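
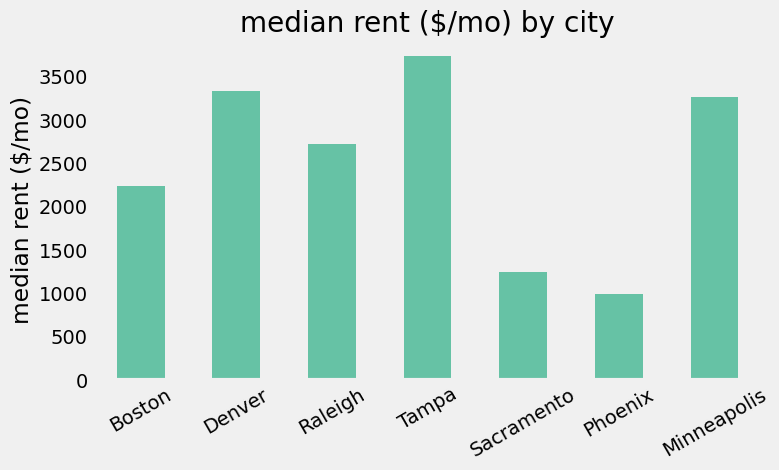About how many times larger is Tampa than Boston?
Tampa ≈ 3500, Boston ≈ 2000; 3500/2000 ≈ 1.75.

≈ 1.75×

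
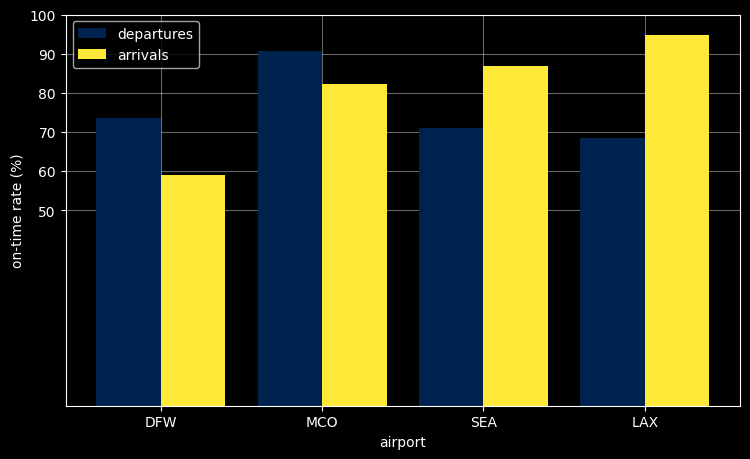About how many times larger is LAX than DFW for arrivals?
LAX ≈ 90, DFW ≈ 60; 90/60 ≈ 1.5.

≈ 1.5×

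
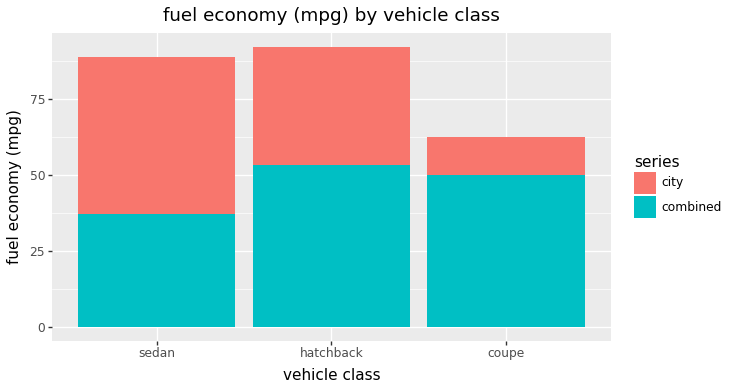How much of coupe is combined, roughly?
≈ 50

combined top ≈ 50, bottom ≈ 0; segment ≈ 50.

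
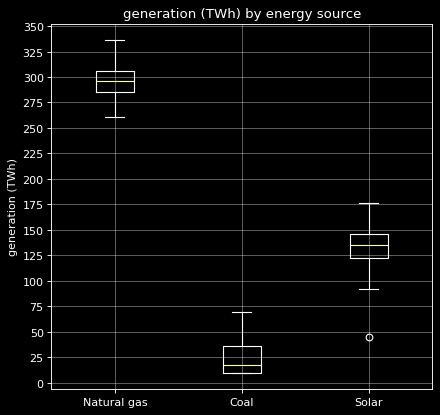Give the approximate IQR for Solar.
Q3 ≈ 150, Q1 ≈ 125; IQR ≈ 25.

≈ 25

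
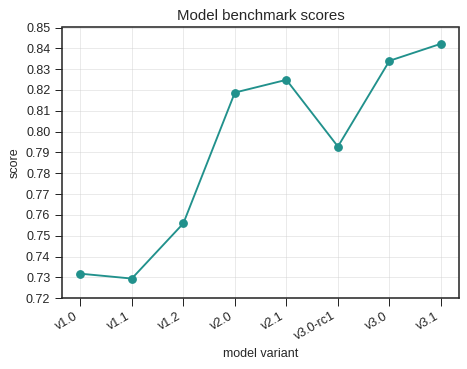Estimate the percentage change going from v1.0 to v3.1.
≈ +15.1%

v1.0 ≈ 0.73, v3.1 ≈ 0.84; (0.84 − 0.73) / 0.73 ≈ +15.1%.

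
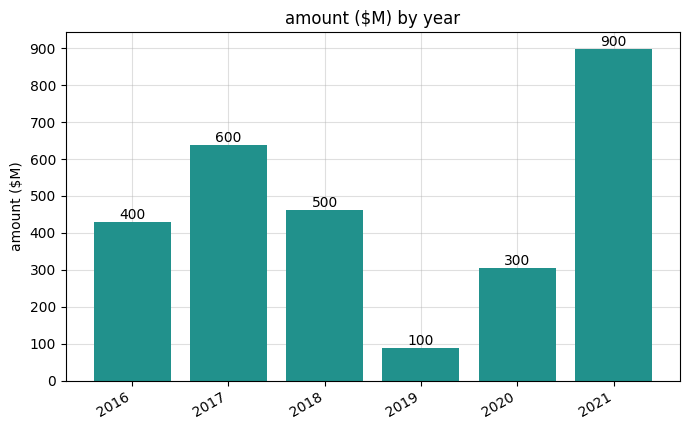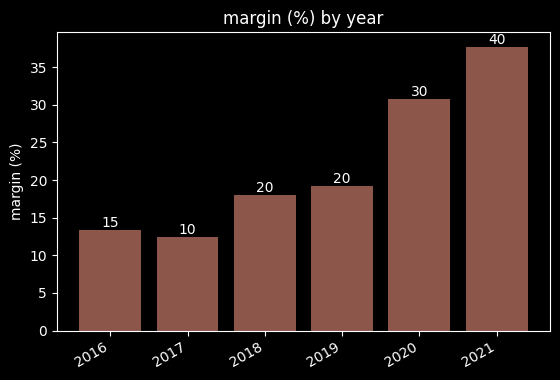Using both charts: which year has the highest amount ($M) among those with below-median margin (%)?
2017

Chart 2 median margin (%) ≈ 20; below-median years: 2016, 2017, 2018. Among those, 2017 has the highest amount ($M) (≈ 600).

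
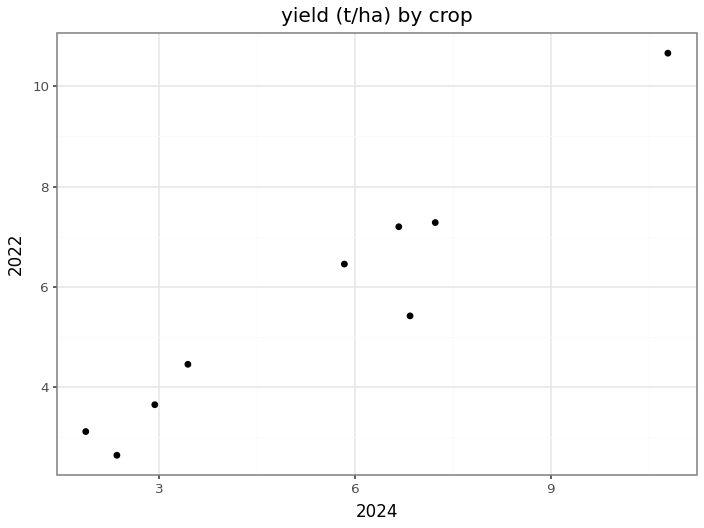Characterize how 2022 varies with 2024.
Points are positively correlated; strong (|r| ≈ 1.0).

positive, strong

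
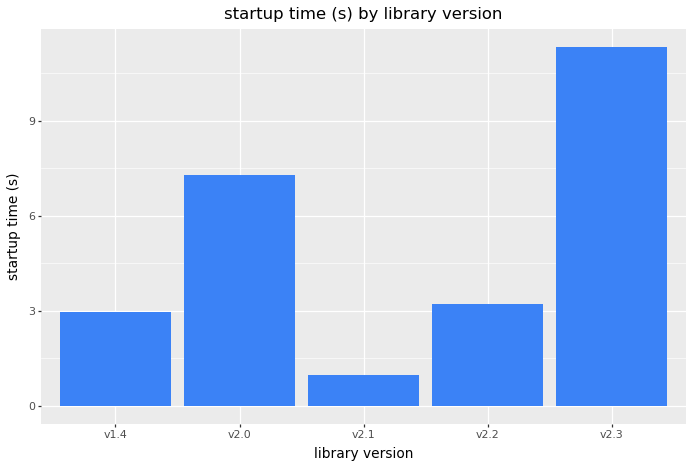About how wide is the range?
≈ 10

Max v2.3 ≈ 11, min v2.1 ≈ 1; range ≈ 10.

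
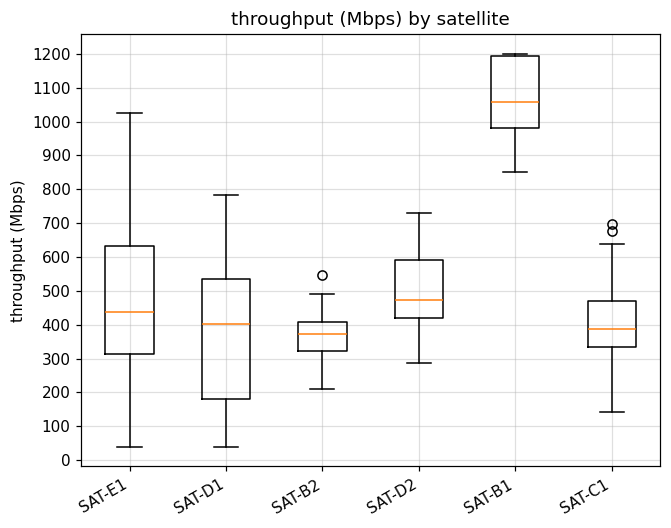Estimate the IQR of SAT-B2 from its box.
Q3 ≈ 400, Q1 ≈ 300; IQR ≈ 100.

≈ 100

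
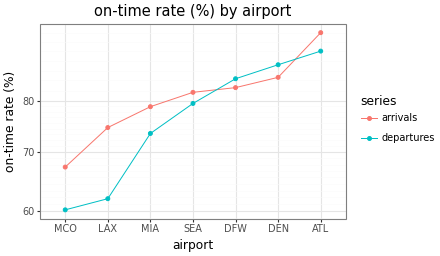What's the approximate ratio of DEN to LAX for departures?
DEN ≈ 90, LAX ≈ 60; 90/60 ≈ 1.5.

≈ 1.5×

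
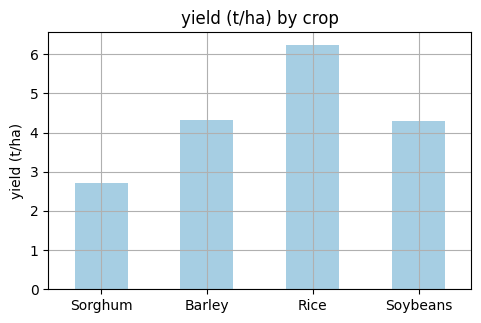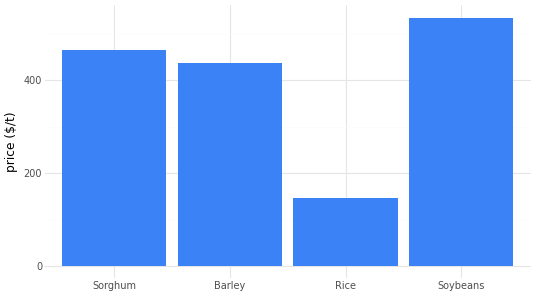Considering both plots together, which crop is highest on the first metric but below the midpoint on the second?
Rice

Chart 2 median price ($/t) ≈ 450; below-median crops: Barley, Rice. Among those, Rice has the highest yield (t/ha) (≈ 6).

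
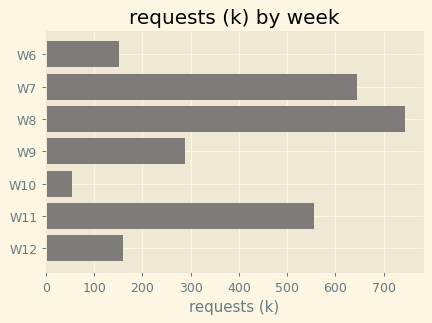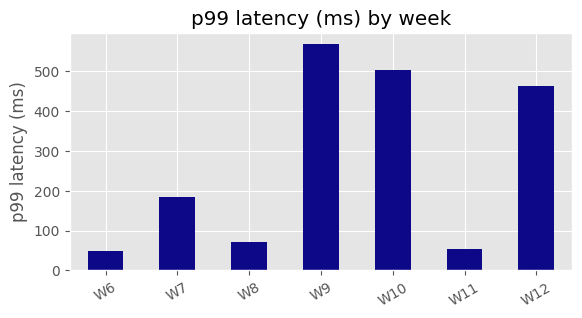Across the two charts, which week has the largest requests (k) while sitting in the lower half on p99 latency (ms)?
W8

Chart 2 median p99 latency (ms) ≈ 200; below-median weeks: W6, W8, W11. Among those, W8 has the highest requests (k) (≈ 700).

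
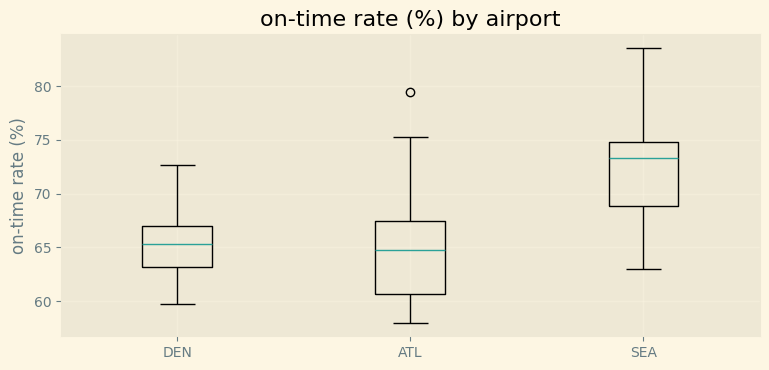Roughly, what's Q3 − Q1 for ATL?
≈ 6

Q3 ≈ 67, Q1 ≈ 61; IQR ≈ 6.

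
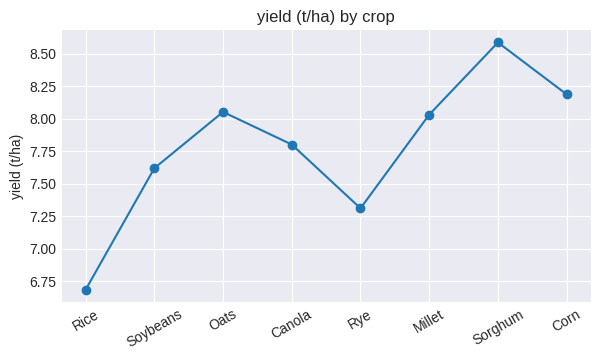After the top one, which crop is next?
Top 3: Sorghum ≈ 8.6, Corn ≈ 8.2, Oats ≈ 8.0.

Corn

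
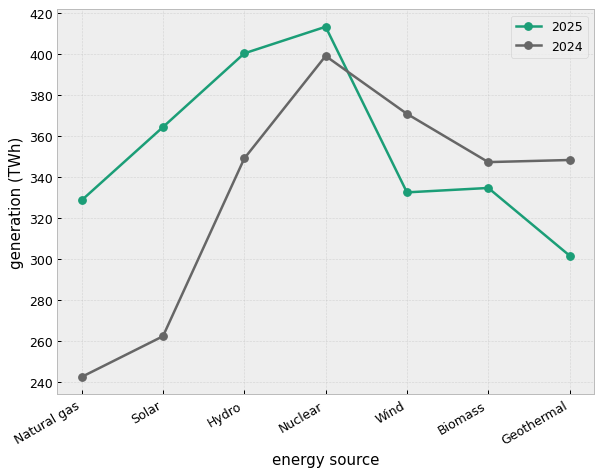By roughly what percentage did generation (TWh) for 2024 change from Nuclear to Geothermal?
≈ -15%

Nuclear ≈ 400, Geothermal ≈ 340; (340 − 400) / 400 ≈ -15%.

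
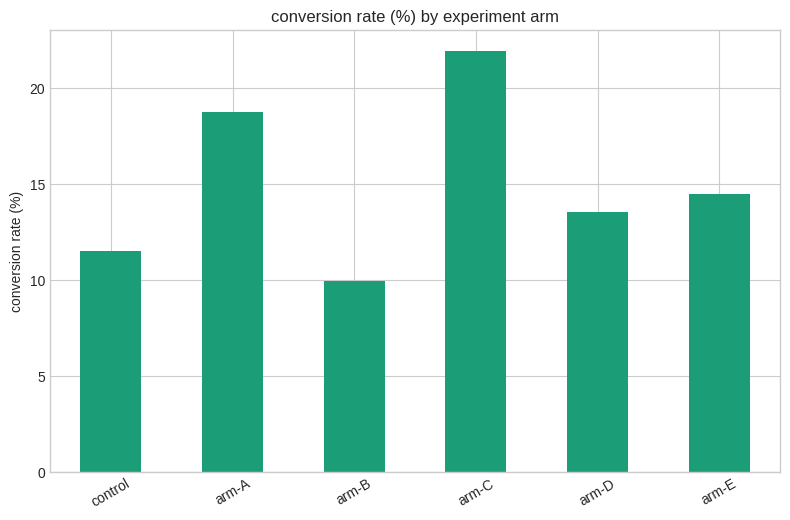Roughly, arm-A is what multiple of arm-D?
≈ 1.29×

arm-A ≈ 18, arm-D ≈ 14; 18/14 ≈ 1.29.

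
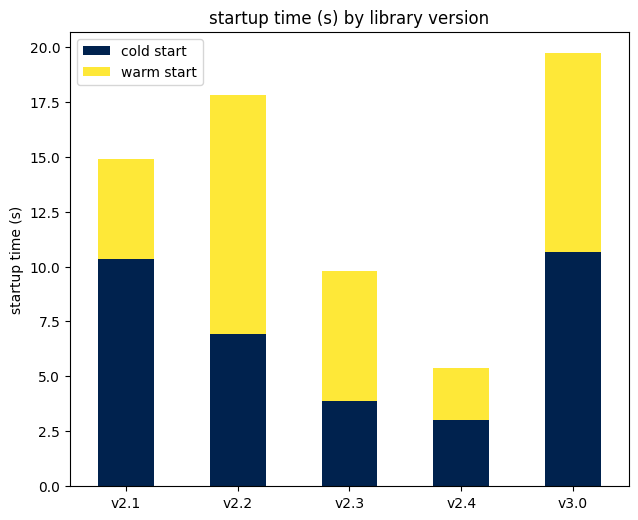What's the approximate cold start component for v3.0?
cold start top ≈ 10, bottom ≈ 0; segment ≈ 10.

≈ 10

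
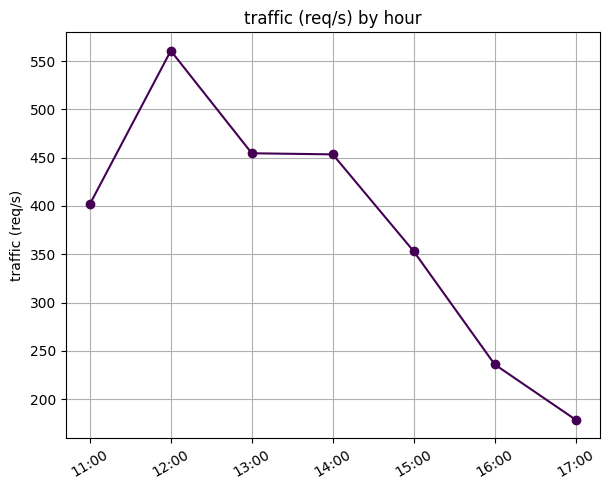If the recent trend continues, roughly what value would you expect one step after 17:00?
≈ 125

Last three: 350, 250, 200 → slope ≈ -75/step → next ≈ 125.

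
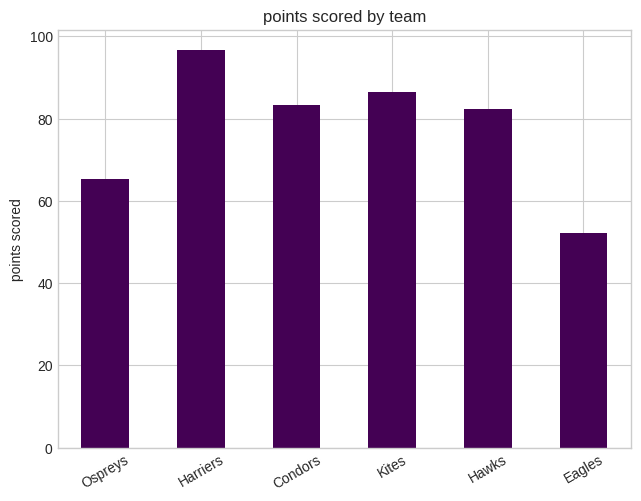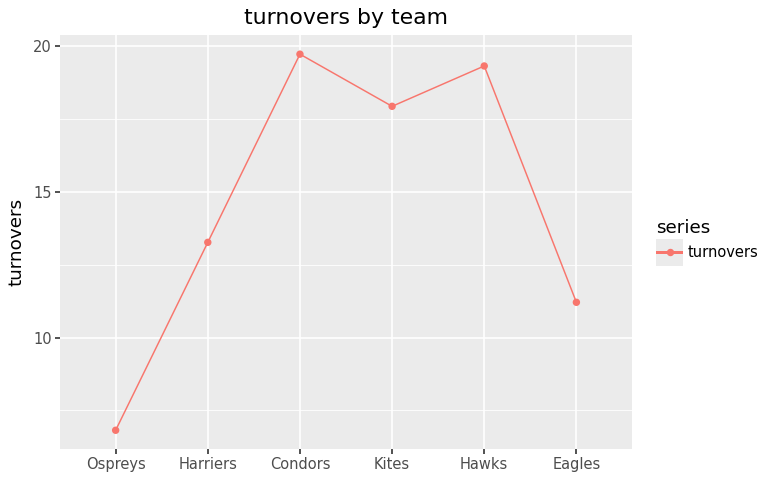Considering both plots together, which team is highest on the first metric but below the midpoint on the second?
Harriers

Chart 2 median turnovers ≈ 16; below-median teams: Ospreys, Harriers, Eagles. Among those, Harriers has the highest points scored (≈ 100).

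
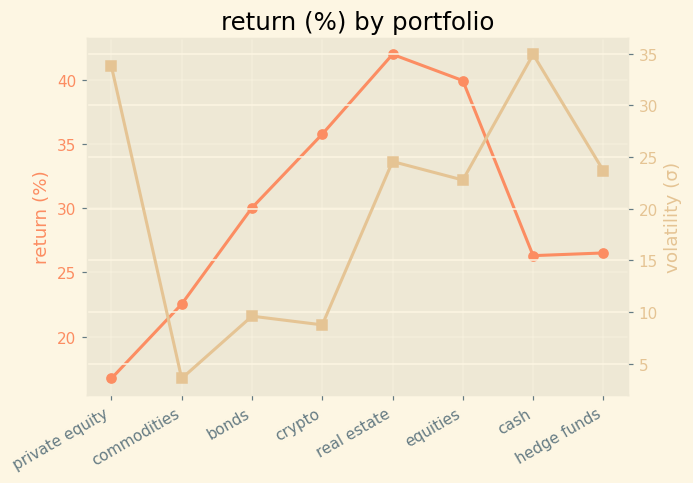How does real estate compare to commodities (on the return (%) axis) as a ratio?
≈ 1.6×

real estate ≈ 40, commodities ≈ 25; 40/25 ≈ 1.6.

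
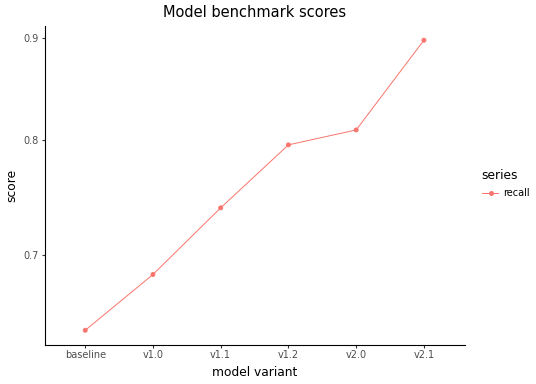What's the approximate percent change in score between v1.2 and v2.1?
≈ +12.5%

v1.2 ≈ 0.80, v2.1 ≈ 0.90; (0.90 − 0.80) / 0.80 ≈ +12.5%.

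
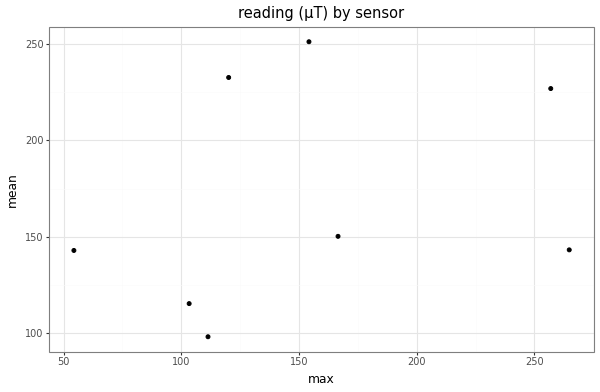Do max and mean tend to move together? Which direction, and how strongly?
Points are positively correlated; weak (|r| ≈ 0.3).

positive, weak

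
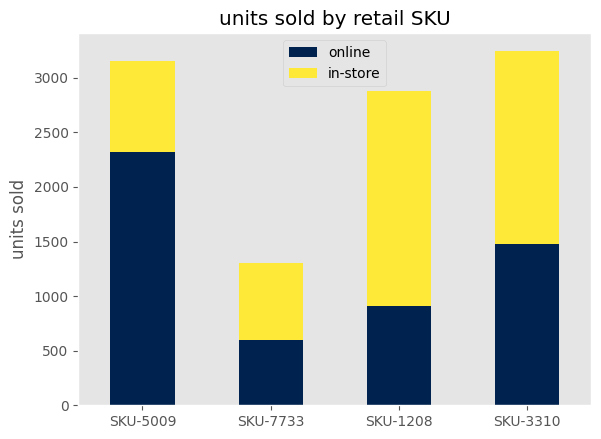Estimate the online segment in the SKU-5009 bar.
online top ≈ 2500, bottom ≈ 0; segment ≈ 2500.

≈ 2500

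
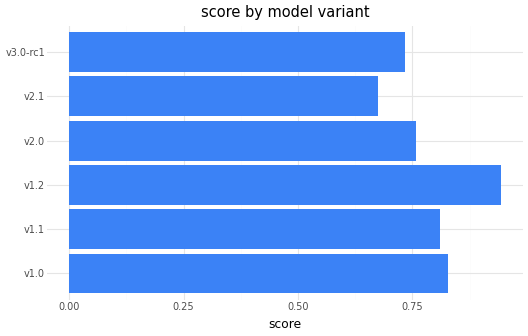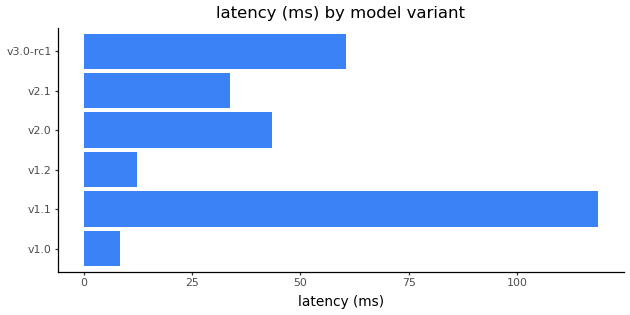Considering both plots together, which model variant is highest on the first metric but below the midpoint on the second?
Chart 2 median latency (ms) ≈ 40; below-median model variants: v1.0, v1.2, v2.1. Among those, v1.2 has the highest score (≈ 0.9).

v1.2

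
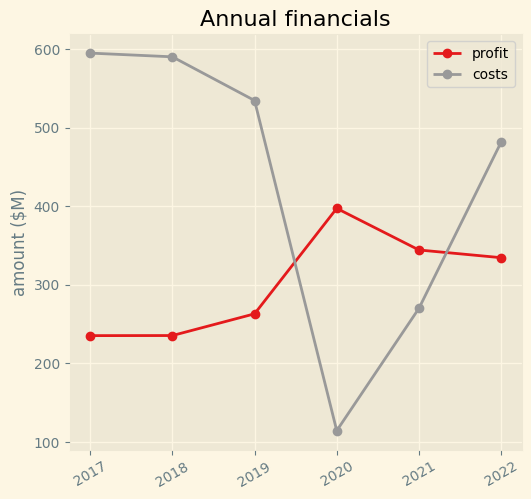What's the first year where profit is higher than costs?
2019: profit ≈ 250 vs costs ≈ 550 (not yet); 2020: profit ≈ 400 vs costs ≈ 100 (first crossover).

2020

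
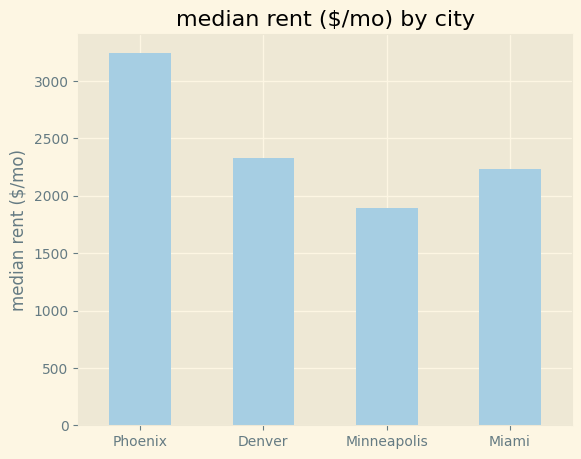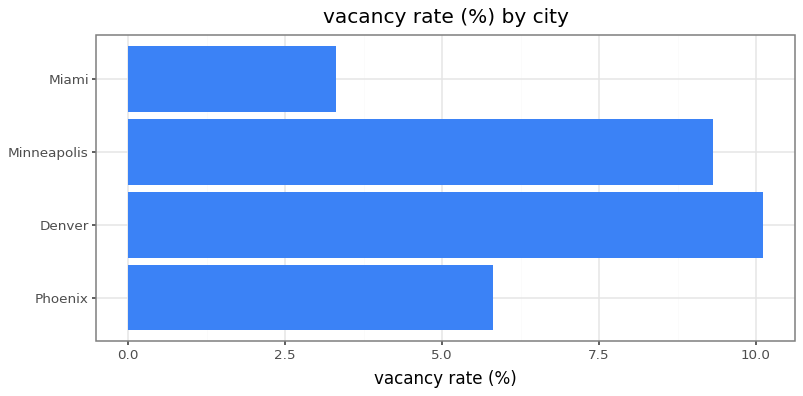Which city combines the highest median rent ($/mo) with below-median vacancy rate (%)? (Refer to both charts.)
Chart 2 median vacancy rate (%) ≈ 8; below-median cities: Phoenix, Miami. Among those, Phoenix has the highest median rent ($/mo) (≈ 3000).

Phoenix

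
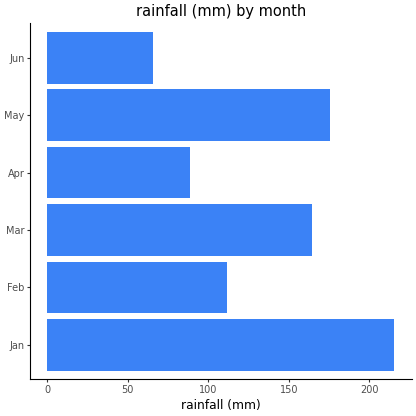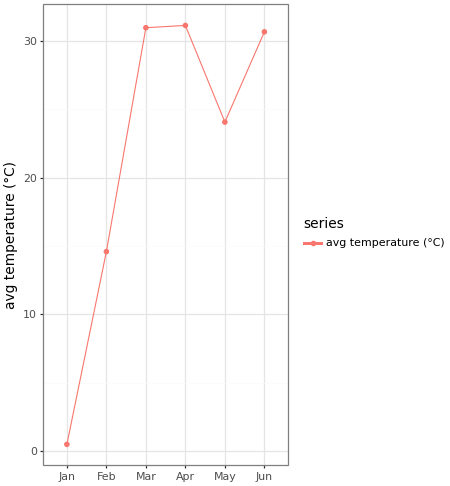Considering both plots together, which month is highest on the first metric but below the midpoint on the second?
Jan

Chart 2 median avg temperature (°C) ≈ 25; below-median months: Jan, Feb, May. Among those, Jan has the highest rainfall (mm) (≈ 220).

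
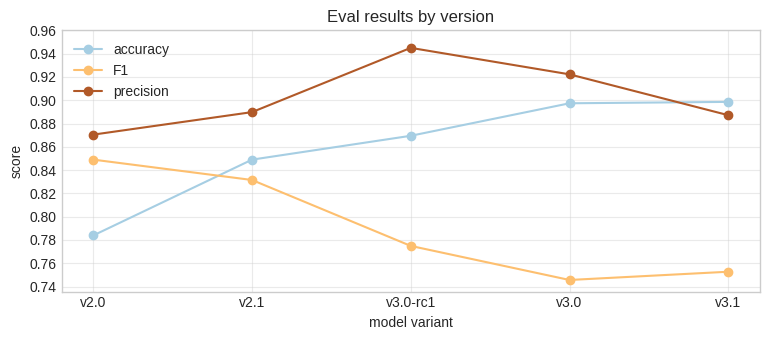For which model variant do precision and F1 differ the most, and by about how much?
v3.0: precision ≈ 0.92, F1 ≈ 0.74 → gap ≈ 0.18. Next-largest (v3.0-rc1) is only ≈ 0.16.

v3.0, ≈ 0.18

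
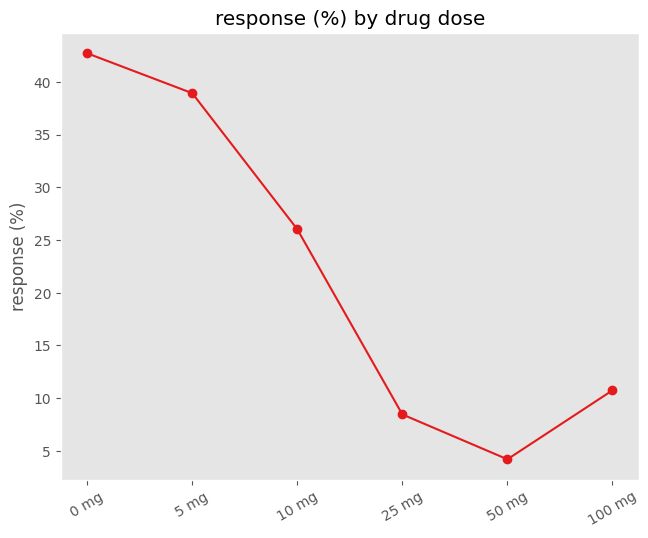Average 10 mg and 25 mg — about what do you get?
≈ 18

(25 + 10) / 2 ≈ 18.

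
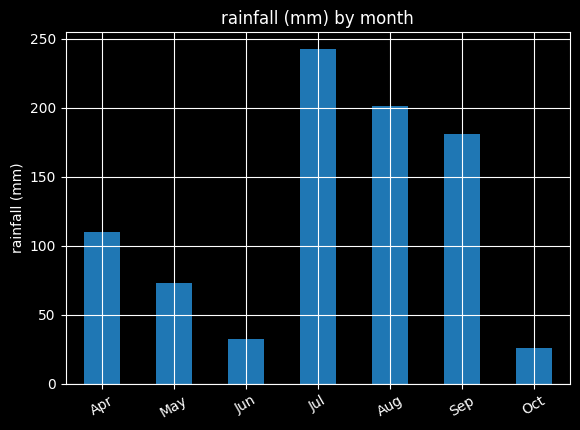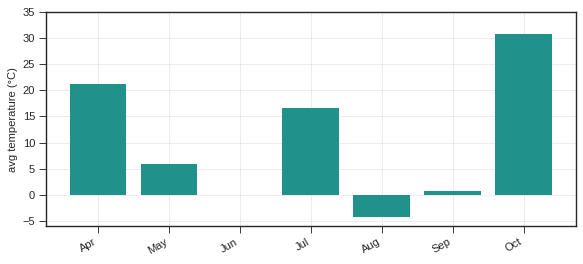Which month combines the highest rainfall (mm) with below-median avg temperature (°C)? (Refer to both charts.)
Aug

Chart 2 median avg temperature (°C) ≈ 5; below-median months: Jun, Aug, Sep. Among those, Aug has the highest rainfall (mm) (≈ 200).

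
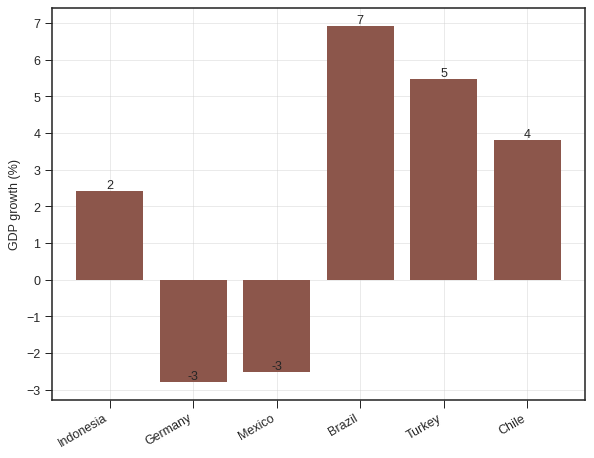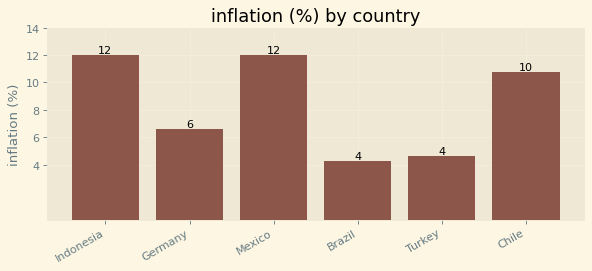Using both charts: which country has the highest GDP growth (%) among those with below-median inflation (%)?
Chart 2 median inflation (%) ≈ 8; below-median countries: Germany, Brazil, Turkey. Among those, Brazil has the highest GDP growth (%) (≈ 7).

Brazil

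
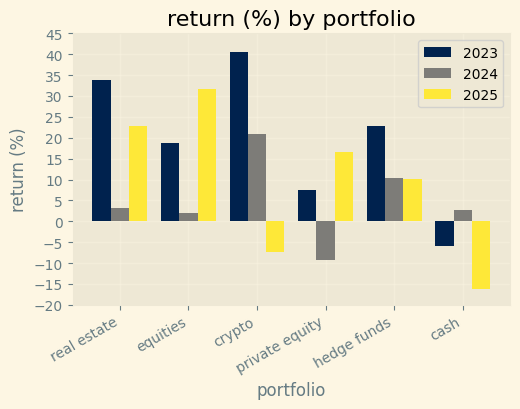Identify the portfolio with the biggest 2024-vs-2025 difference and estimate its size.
equities: 2024 ≈ 0, 2025 ≈ 30 → gap ≈ 30. Next-largest (crypto) is only ≈ 25.

equities, ≈ 30 %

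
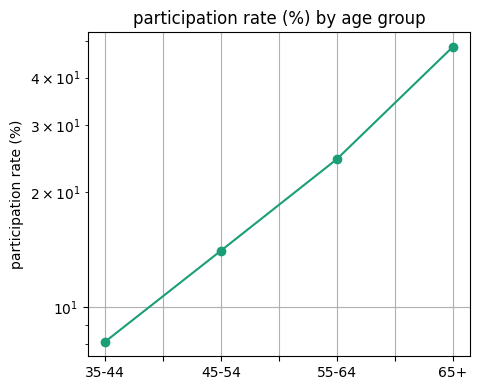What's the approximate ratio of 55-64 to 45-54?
≈ 1.67×

55-64 ≈ 25, 45-54 ≈ 15; 25/15 ≈ 1.67.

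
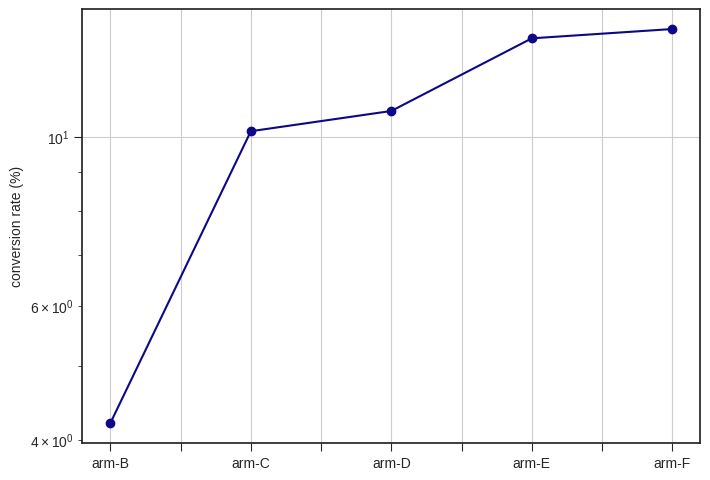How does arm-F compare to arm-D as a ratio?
arm-F ≈ 14, arm-D ≈ 11; 14/11 ≈ 1.27.

≈ 1.27×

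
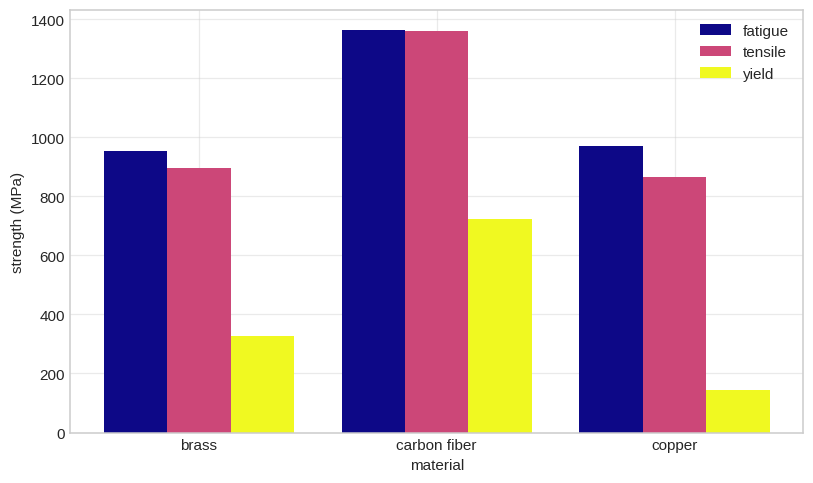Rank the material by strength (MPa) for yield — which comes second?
Top 3 for yield: carbon fiber ≈ 800, brass ≈ 400, copper ≈ 200.

brass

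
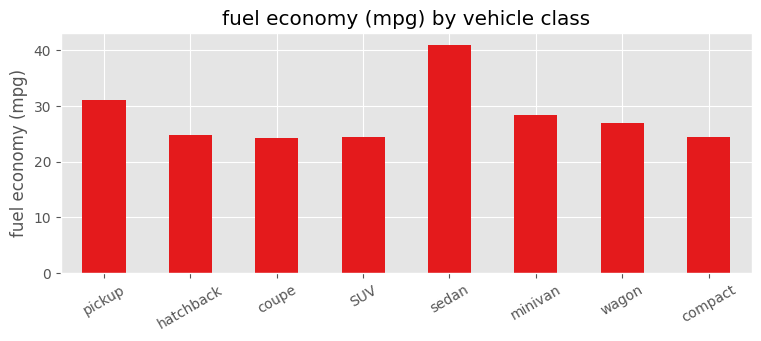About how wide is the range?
≈ 15

Max sedan ≈ 40, min coupe ≈ 25; range ≈ 15.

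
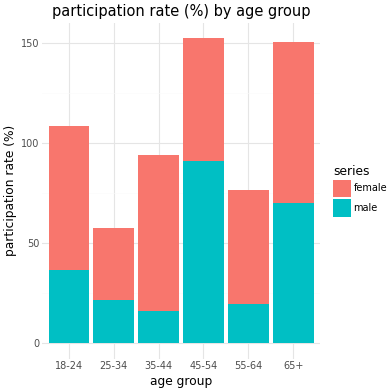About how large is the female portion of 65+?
female top ≈ 160, bottom ≈ 80; segment ≈ 80.

≈ 80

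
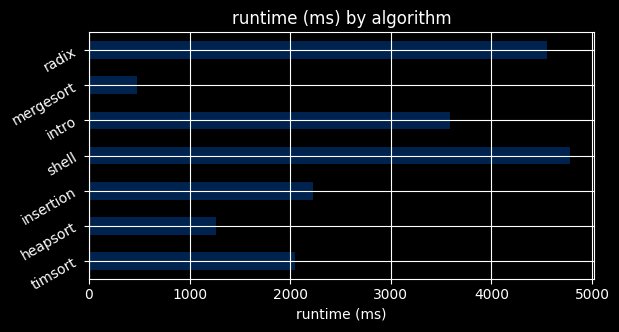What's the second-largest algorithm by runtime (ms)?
Top 3: shell ≈ 5000, radix ≈ 4500, intro ≈ 3500.

radix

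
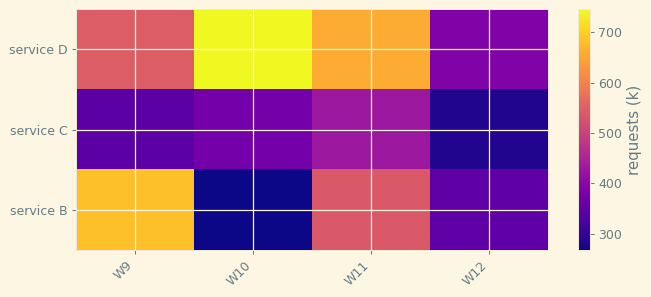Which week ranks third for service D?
Top 4 for service D: W10 ≈ 750, W11 ≈ 650, W9 ≈ 550, W12 ≈ 400.

W9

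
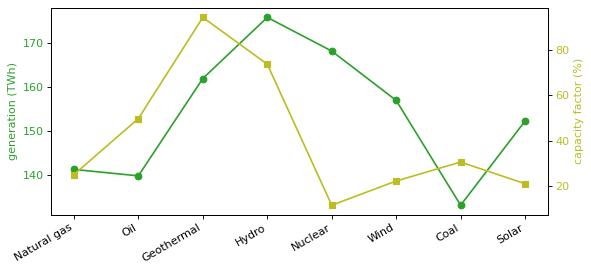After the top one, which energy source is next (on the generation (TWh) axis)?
Nuclear

Top 3 (on the generation (TWh) axis): Hydro ≈ 175, Nuclear ≈ 170, Geothermal ≈ 160.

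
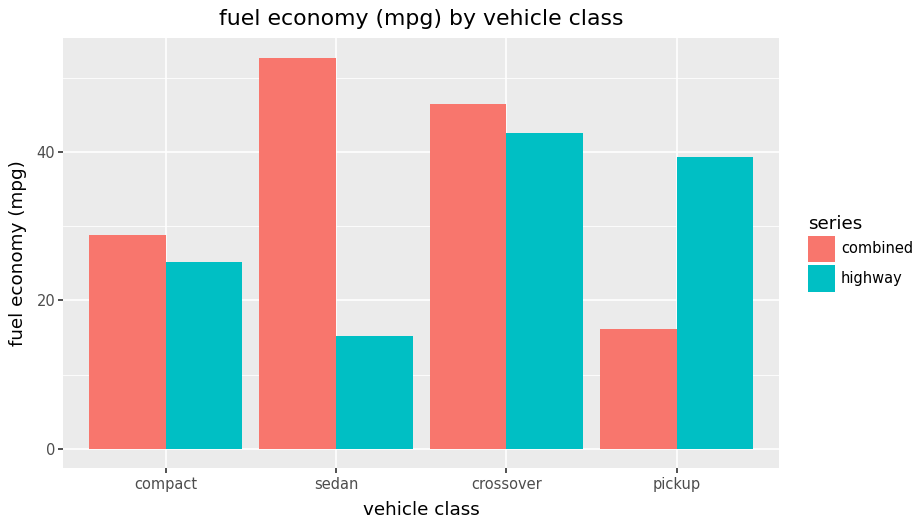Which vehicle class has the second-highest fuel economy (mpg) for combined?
crossover

Top 3 for combined: sedan ≈ 55, crossover ≈ 45, compact ≈ 30.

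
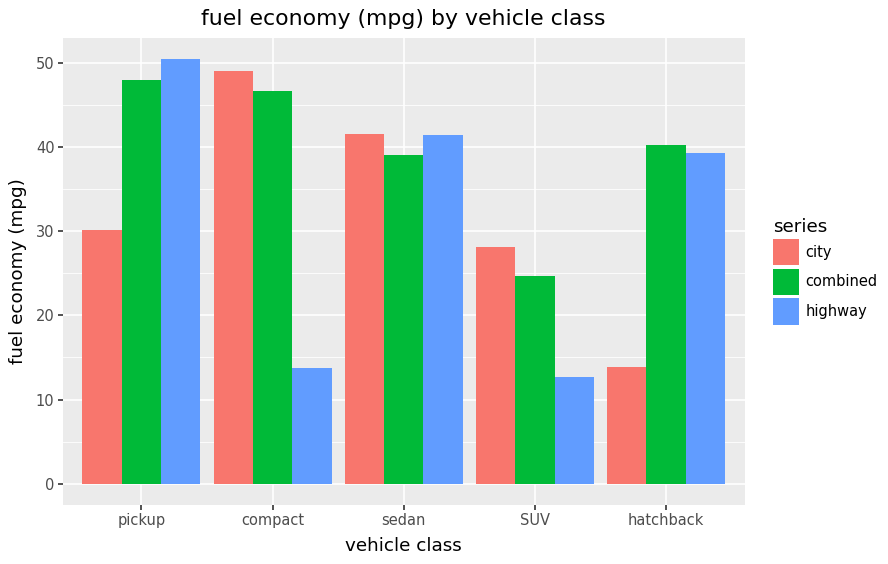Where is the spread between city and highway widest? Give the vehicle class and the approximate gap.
compact, ≈ 35 mpg

compact: city ≈ 50, highway ≈ 15 → gap ≈ 35. Next-largest (hatchback) is only ≈ 25.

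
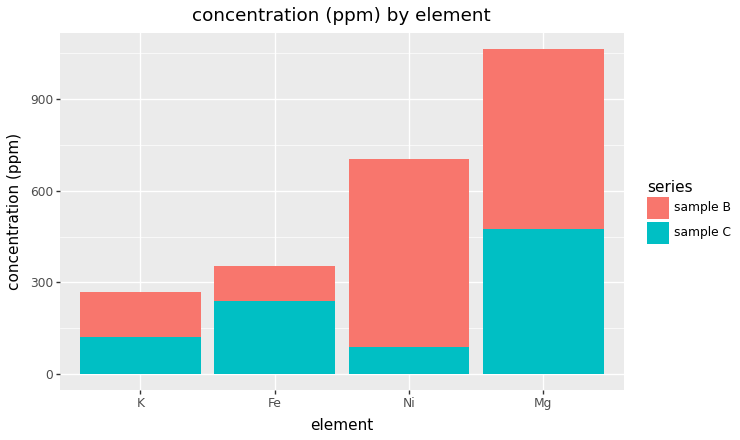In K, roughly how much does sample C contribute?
sample C top ≈ 100, bottom ≈ 0; segment ≈ 100.

≈ 100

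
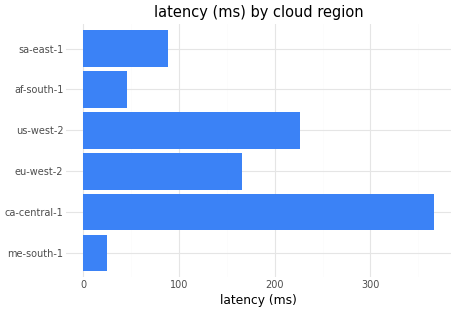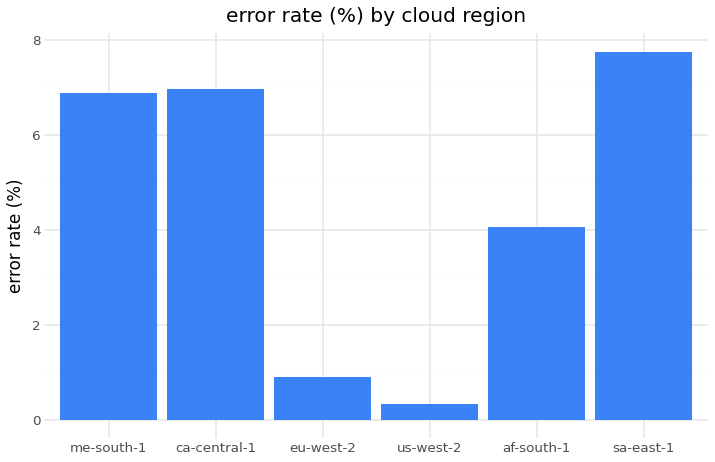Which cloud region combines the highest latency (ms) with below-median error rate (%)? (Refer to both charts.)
Chart 2 median error rate (%) ≈ 5; below-median cloud regions: eu-west-2, us-west-2, af-south-1. Among those, us-west-2 has the highest latency (ms) (≈ 250).

us-west-2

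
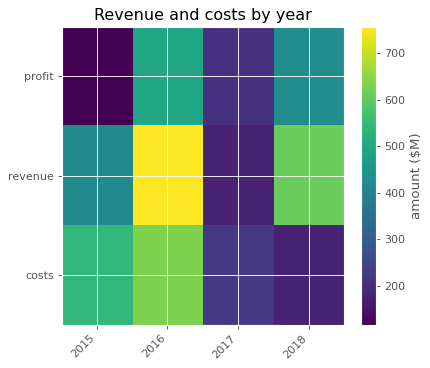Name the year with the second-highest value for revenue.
2018

Top 3 for revenue: 2016 ≈ 800, 2018 ≈ 600, 2015 ≈ 400.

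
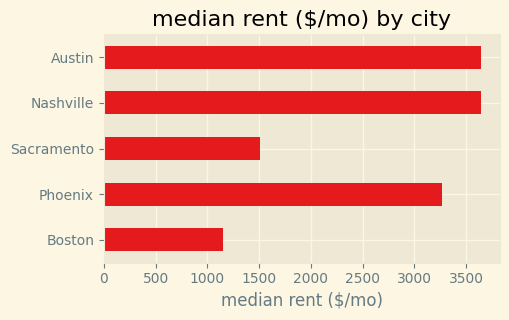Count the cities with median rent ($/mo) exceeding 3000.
Above 3000: Phoenix, Nashville, Austin.

3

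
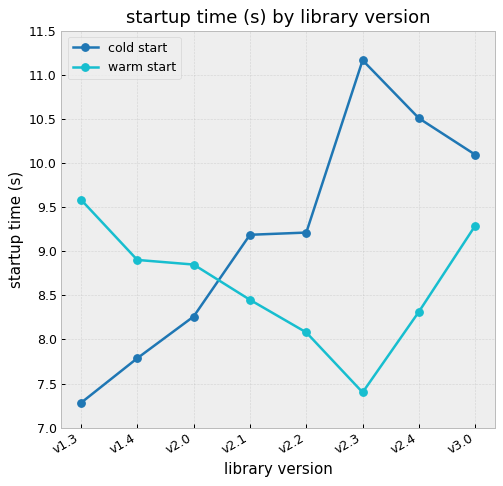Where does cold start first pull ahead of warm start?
v2.1

v2.0: cold start ≈ 8.5 vs warm start ≈ 9.0 (not yet); v2.1: cold start ≈ 9.0 vs warm start ≈ 8.5 (first crossover).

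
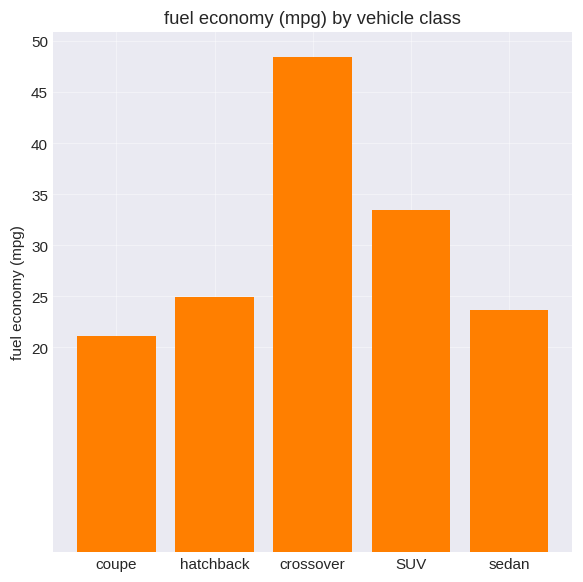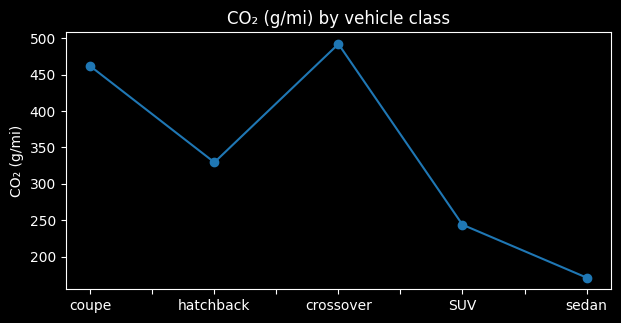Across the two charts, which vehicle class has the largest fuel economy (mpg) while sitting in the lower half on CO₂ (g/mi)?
Chart 2 median CO₂ (g/mi) ≈ 350; below-median vehicle classes: SUV, sedan. Among those, SUV has the highest fuel economy (mpg) (≈ 35).

SUV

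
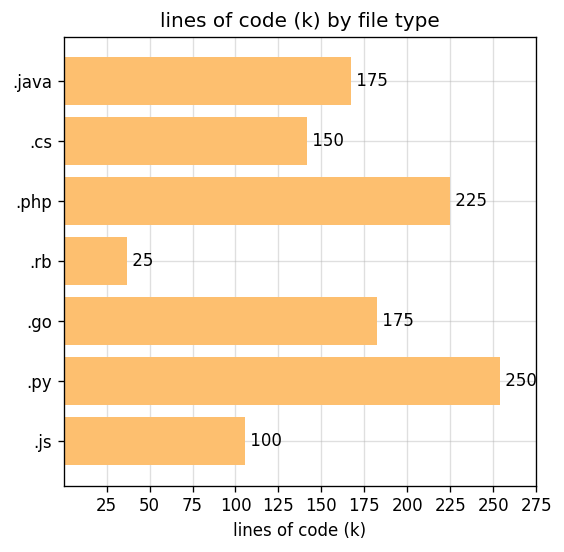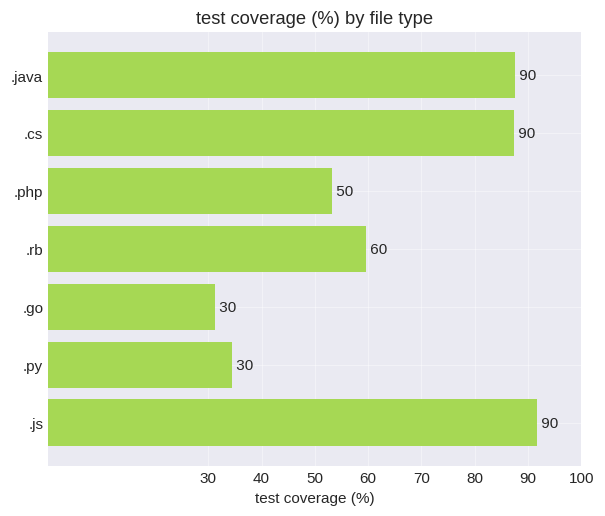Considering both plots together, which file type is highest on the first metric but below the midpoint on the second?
.py

Chart 2 median test coverage (%) ≈ 60; below-median file types: .php, .go, .py. Among those, .py has the highest lines of code (k) (≈ 250).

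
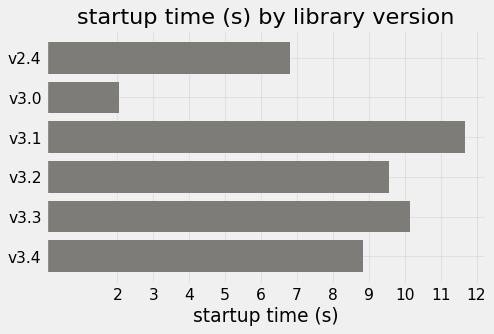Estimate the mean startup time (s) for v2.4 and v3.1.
≈ 10

(7 + 12) / 2 ≈ 10.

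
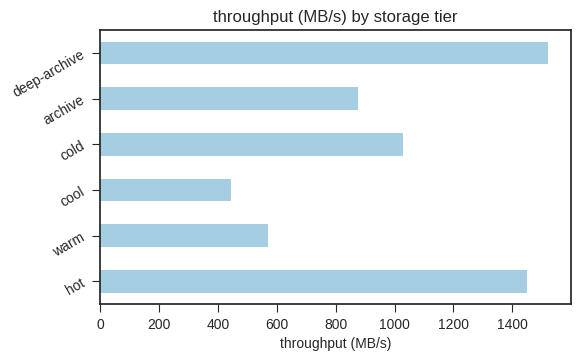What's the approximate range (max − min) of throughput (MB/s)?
≈ 1200

Max deep-archive ≈ 1600, min cool ≈ 400; range ≈ 1200.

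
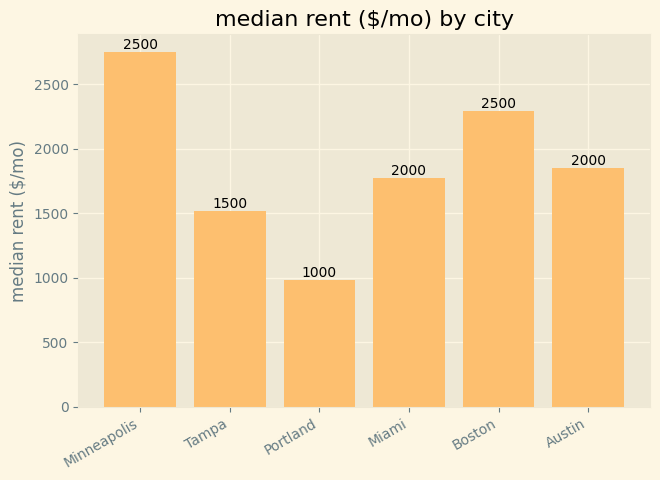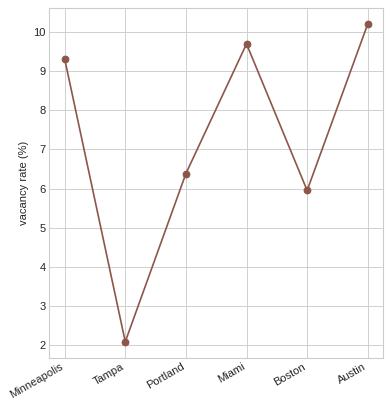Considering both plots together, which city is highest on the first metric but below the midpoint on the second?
Boston

Chart 2 median vacancy rate (%) ≈ 8; below-median cities: Tampa, Portland, Boston. Among those, Boston has the highest median rent ($/mo) (≈ 2500).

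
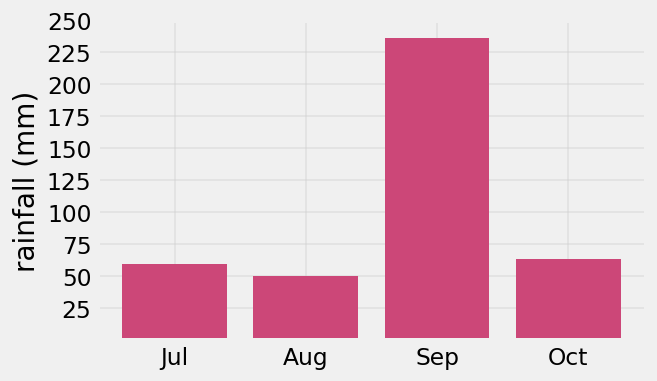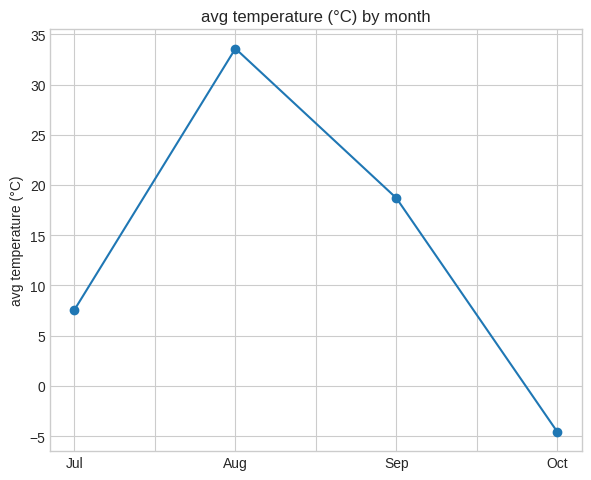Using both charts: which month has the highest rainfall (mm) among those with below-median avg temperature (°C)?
Oct

Chart 2 median avg temperature (°C) ≈ 15; below-median months: Jul, Oct. Among those, Oct has the highest rainfall (mm) (≈ 75).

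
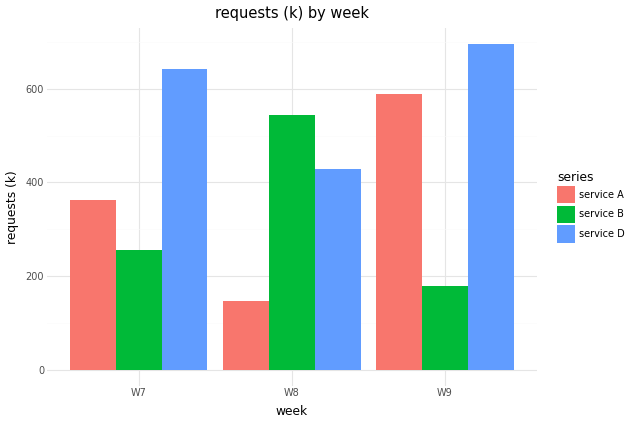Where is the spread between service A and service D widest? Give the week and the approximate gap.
W8, ≈ 300 k

W8: service A ≈ 100, service D ≈ 400 → gap ≈ 300. Next-largest (W7) is only ≈ 200.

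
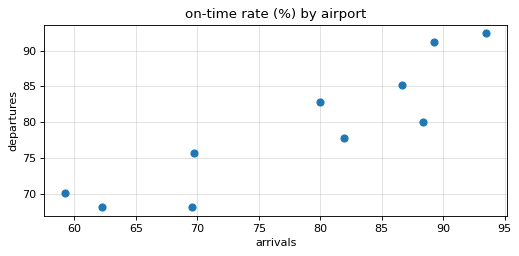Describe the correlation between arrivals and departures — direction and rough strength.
positive, strong

Points are positively correlated; strong (|r| ≈ 0.9).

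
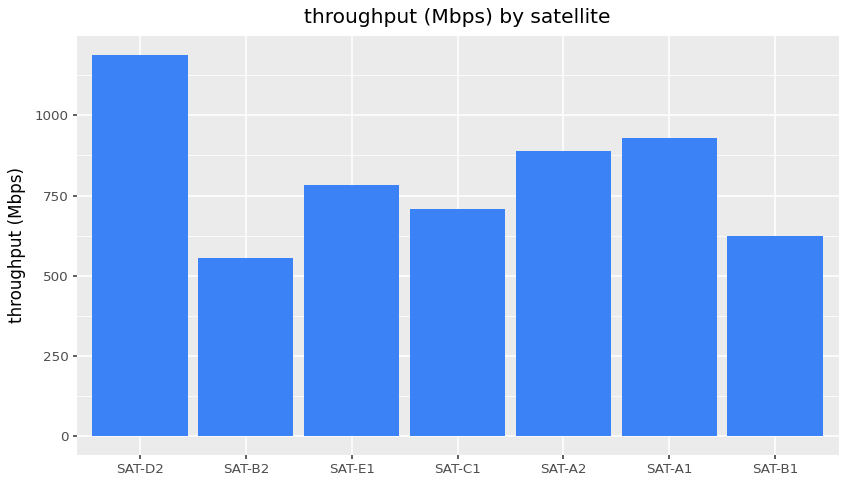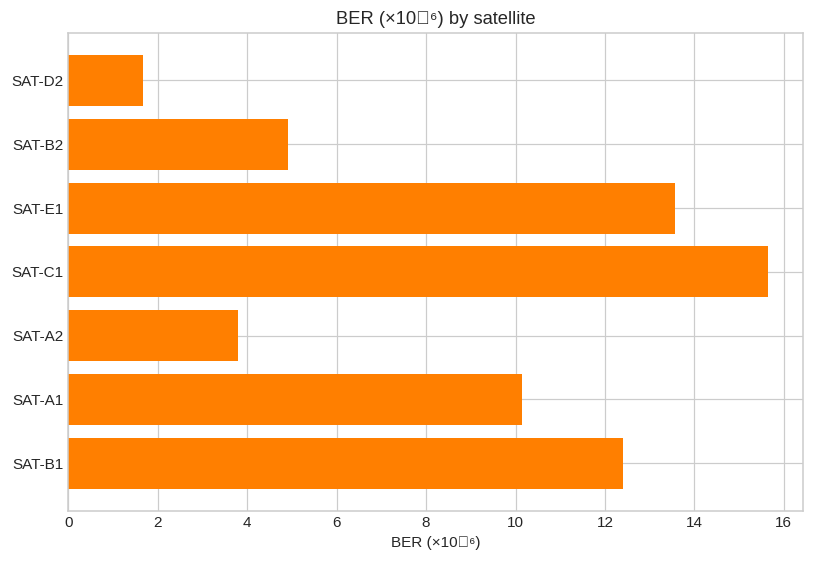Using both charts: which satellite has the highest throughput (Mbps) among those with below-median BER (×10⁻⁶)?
Chart 2 median BER (×10⁻⁶) ≈ 10; below-median satellites: SAT-D2, SAT-B2, SAT-A2. Among those, SAT-D2 has the highest throughput (Mbps) (≈ 1200).

SAT-D2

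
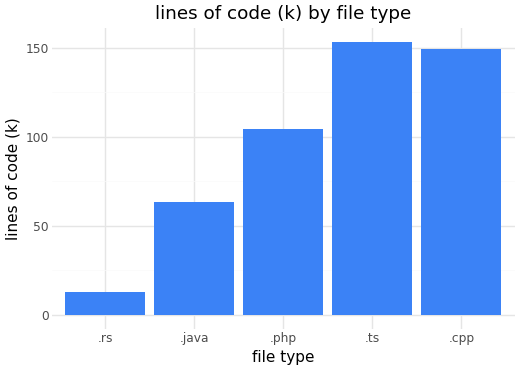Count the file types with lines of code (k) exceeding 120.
2

Above 120: .ts, .cpp.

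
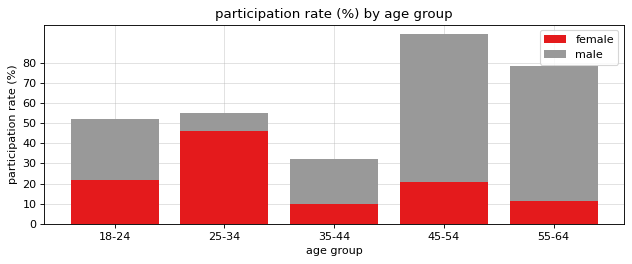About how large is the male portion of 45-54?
male top ≈ 90, bottom ≈ 20; segment ≈ 70.

≈ 70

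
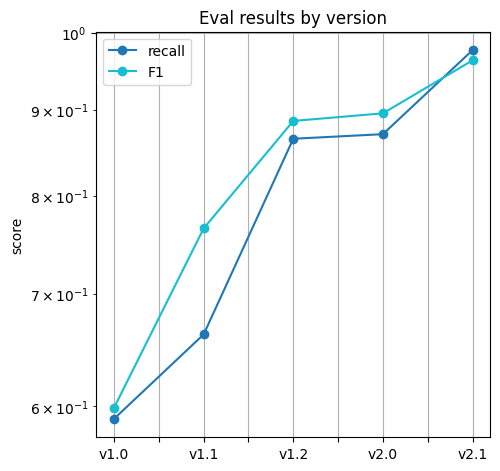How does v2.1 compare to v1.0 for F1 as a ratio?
v2.1 ≈ 0.95, v1.0 ≈ 0.60; 0.95/0.60 ≈ 1.58.

≈ 1.58×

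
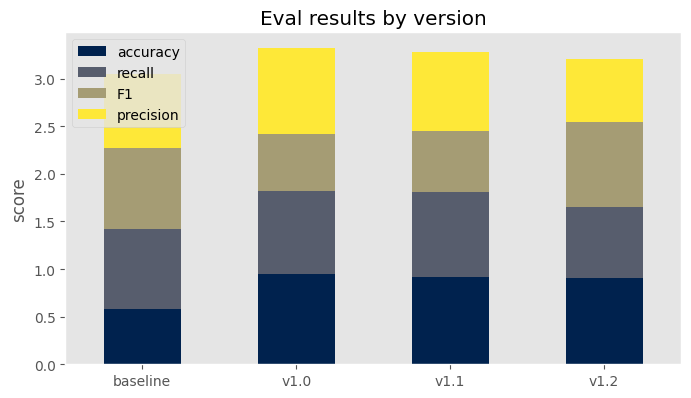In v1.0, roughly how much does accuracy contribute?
≈ 1.0

accuracy top ≈ 1.0, bottom ≈ 0.0; segment ≈ 1.0.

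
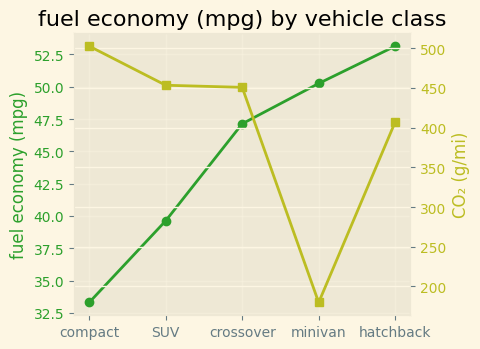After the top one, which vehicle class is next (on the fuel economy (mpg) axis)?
minivan

Top 3 (on the fuel economy (mpg) axis): hatchback ≈ 54, minivan ≈ 50, crossover ≈ 48.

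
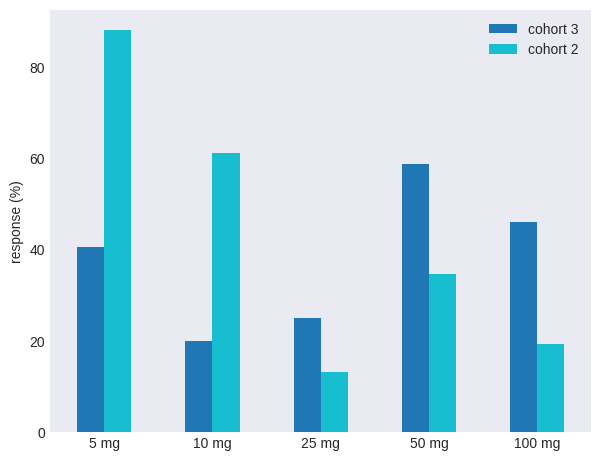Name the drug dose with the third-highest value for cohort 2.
Top 4 for cohort 2: 5 mg ≈ 90, 10 mg ≈ 60, 50 mg ≈ 30, 100 mg ≈ 20.

50 mg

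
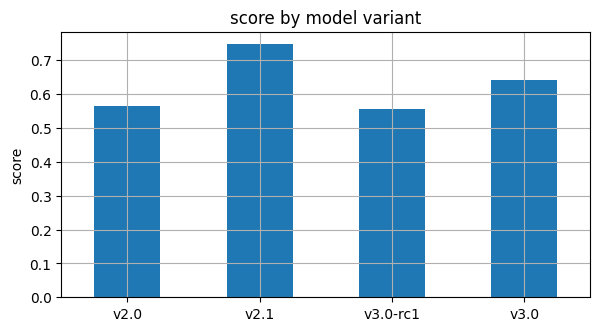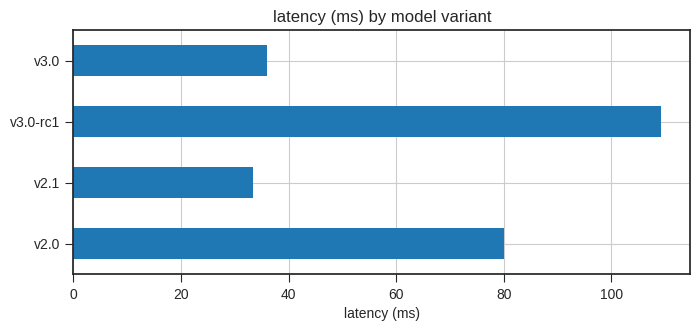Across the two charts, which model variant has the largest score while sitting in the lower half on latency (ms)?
Chart 2 median latency (ms) ≈ 60; below-median model variants: v2.1, v3.0. Among those, v2.1 has the highest score (≈ 0.7).

v2.1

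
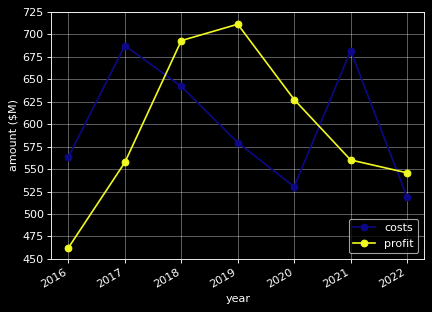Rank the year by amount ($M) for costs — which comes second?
Top 3 for costs: 2017 ≈ 700, 2021 ≈ 675, 2018 ≈ 650.

2021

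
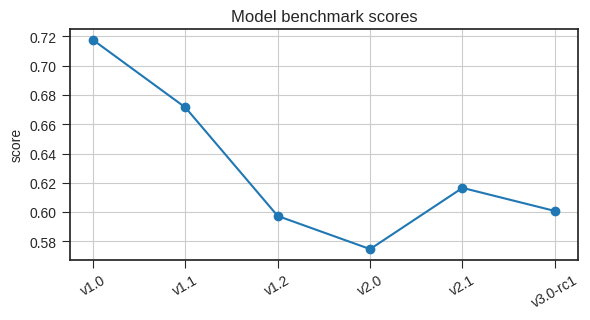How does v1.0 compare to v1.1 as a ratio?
≈ 1.06×

v1.0 ≈ 0.72, v1.1 ≈ 0.68; 0.72/0.68 ≈ 1.06.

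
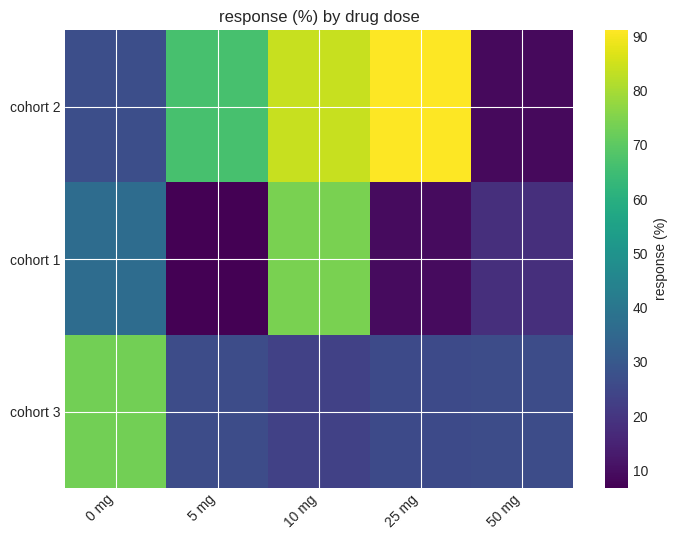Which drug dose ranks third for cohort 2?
5 mg

Top 4 for cohort 2: 25 mg ≈ 90, 10 mg ≈ 80, 5 mg ≈ 70, 0 mg ≈ 30.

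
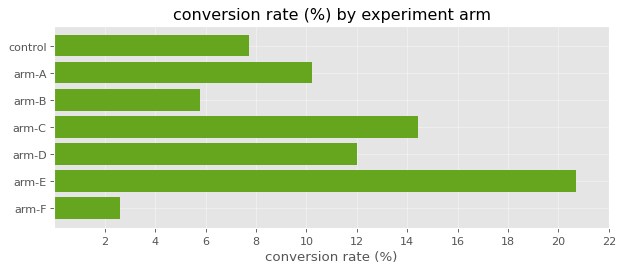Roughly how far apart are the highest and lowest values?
Max arm-E ≈ 20, min arm-F ≈ 2; range ≈ 18.

≈ 18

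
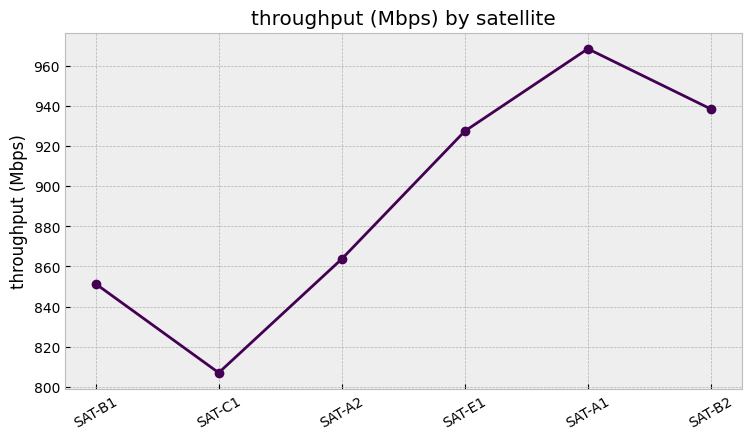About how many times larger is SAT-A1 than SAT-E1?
≈ 1.04×

SAT-A1 ≈ 960, SAT-E1 ≈ 920; 960/920 ≈ 1.04.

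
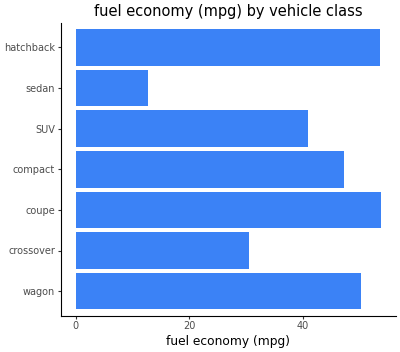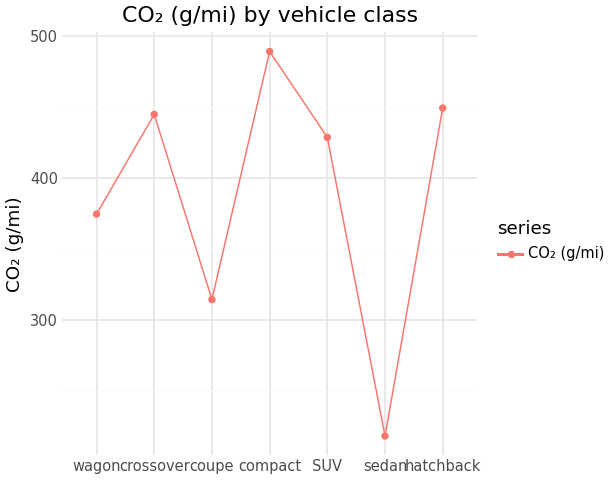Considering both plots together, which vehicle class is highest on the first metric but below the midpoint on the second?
coupe

Chart 2 median CO₂ (g/mi) ≈ 450; below-median vehicle classes: wagon, coupe, sedan. Among those, coupe has the highest fuel economy (mpg) (≈ 55).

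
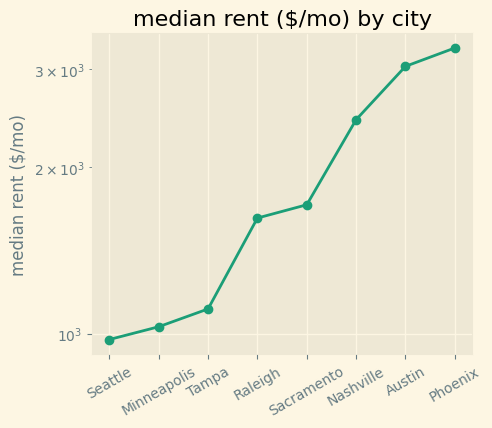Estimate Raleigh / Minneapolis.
≈ 1.6×

Raleigh ≈ 1600, Minneapolis ≈ 1000; 1600/1000 ≈ 1.6.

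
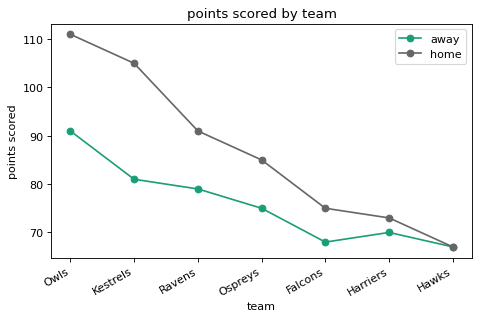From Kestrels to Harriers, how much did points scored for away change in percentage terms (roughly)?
Kestrels ≈ 80, Harriers ≈ 70; (70 − 80) / 80 ≈ -12.5%.

≈ -12.5%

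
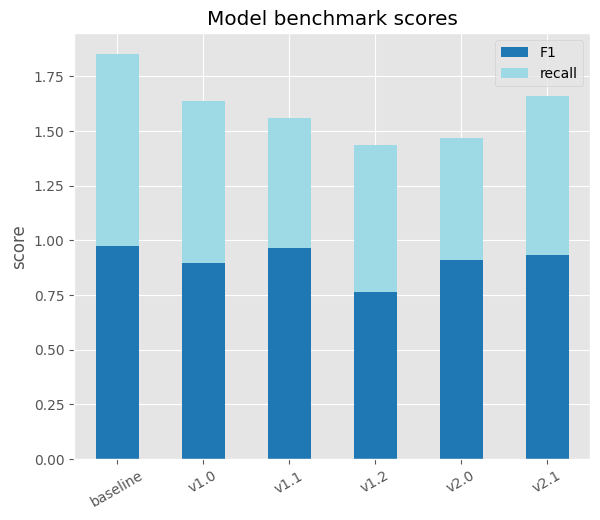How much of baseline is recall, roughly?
≈ 0.8

recall top ≈ 1.8, bottom ≈ 1.0; segment ≈ 0.8.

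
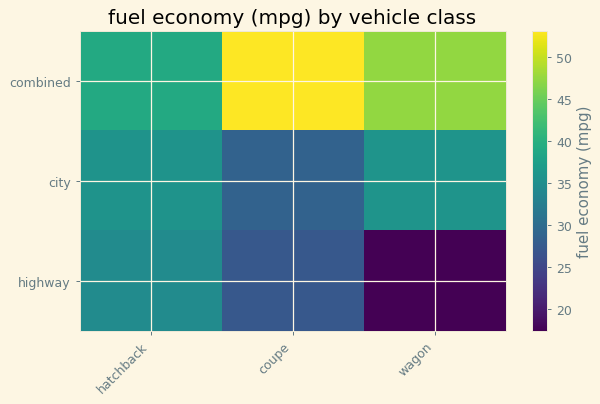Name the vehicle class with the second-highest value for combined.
Top 3 for combined: coupe ≈ 55, wagon ≈ 45, hatchback ≈ 40.

wagon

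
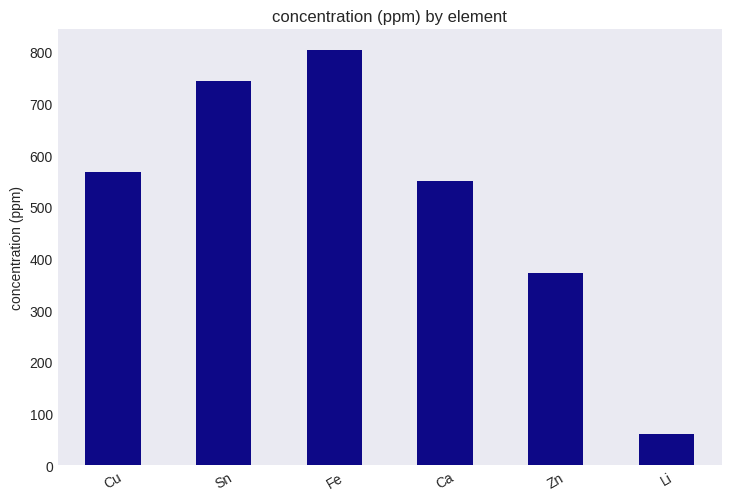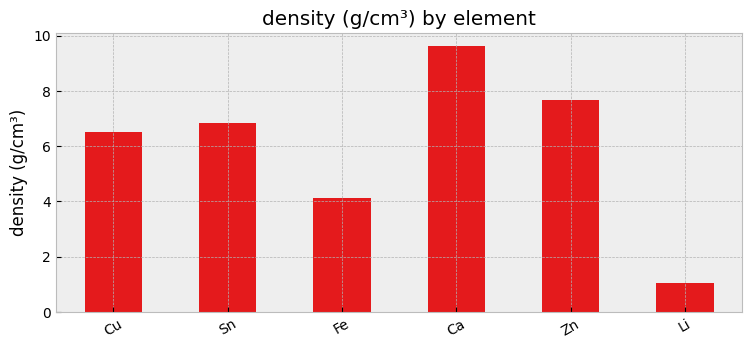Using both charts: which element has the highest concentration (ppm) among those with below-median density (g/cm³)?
Fe

Chart 2 median density (g/cm³) ≈ 7; below-median elements: Cu, Fe, Li. Among those, Fe has the highest concentration (ppm) (≈ 800).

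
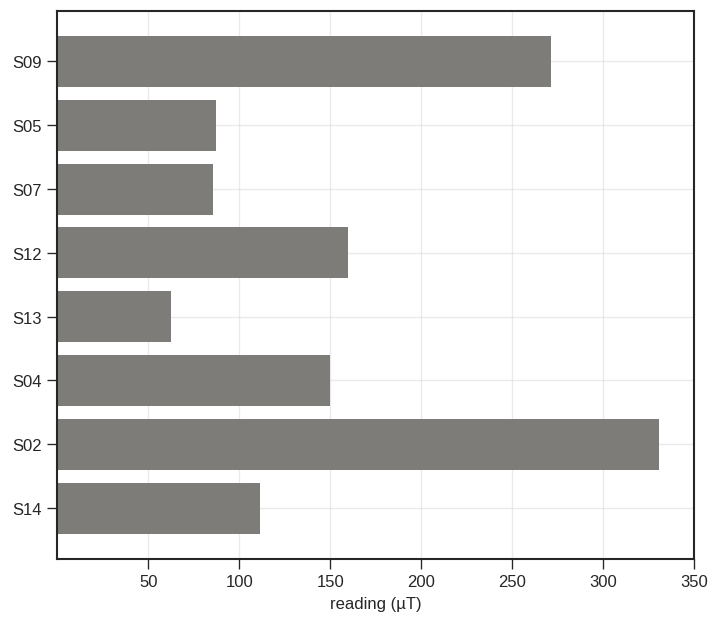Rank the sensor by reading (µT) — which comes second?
Top 3: S02 ≈ 350, S09 ≈ 250, S12 ≈ 150.

S09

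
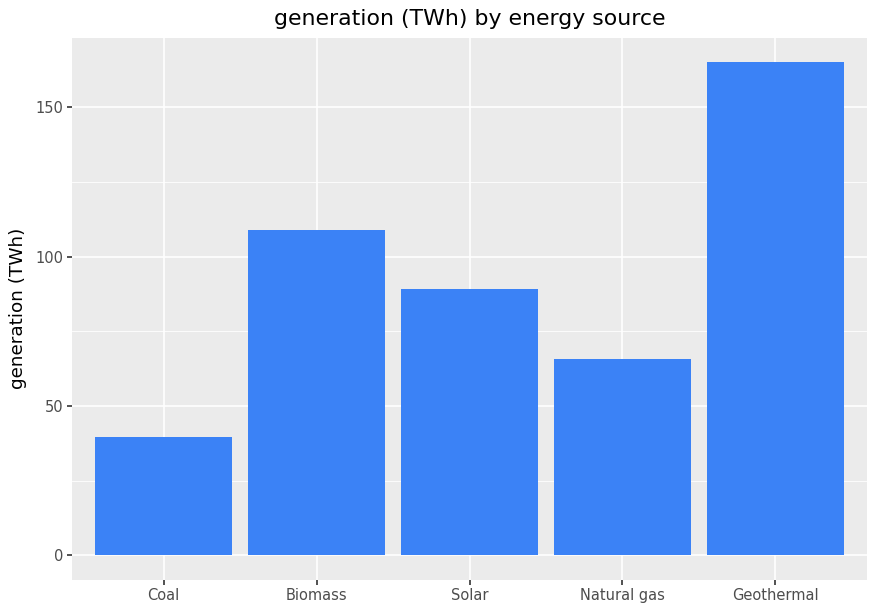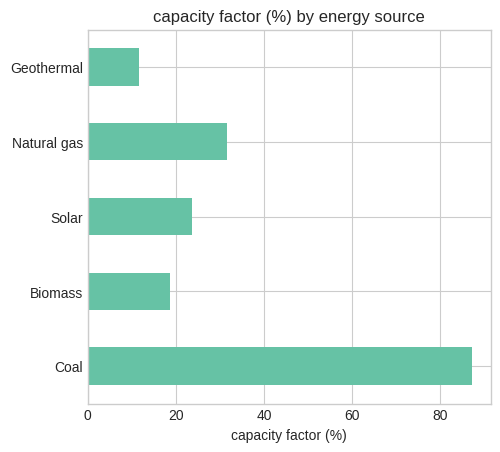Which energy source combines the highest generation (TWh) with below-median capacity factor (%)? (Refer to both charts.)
Chart 2 median capacity factor (%) ≈ 20; below-median energy sources: Biomass, Geothermal. Among those, Geothermal has the highest generation (TWh) (≈ 160).

Geothermal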